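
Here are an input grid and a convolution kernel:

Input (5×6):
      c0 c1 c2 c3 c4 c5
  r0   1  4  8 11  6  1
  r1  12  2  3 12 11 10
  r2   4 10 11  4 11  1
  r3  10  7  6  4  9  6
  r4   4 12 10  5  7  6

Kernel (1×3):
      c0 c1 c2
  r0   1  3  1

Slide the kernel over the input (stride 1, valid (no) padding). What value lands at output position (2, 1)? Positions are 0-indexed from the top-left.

47

The receptive field on the input at this output position is [10 11 4]. Elementwise product with the kernel and sum: 10·1 + 11·3 + 4·1.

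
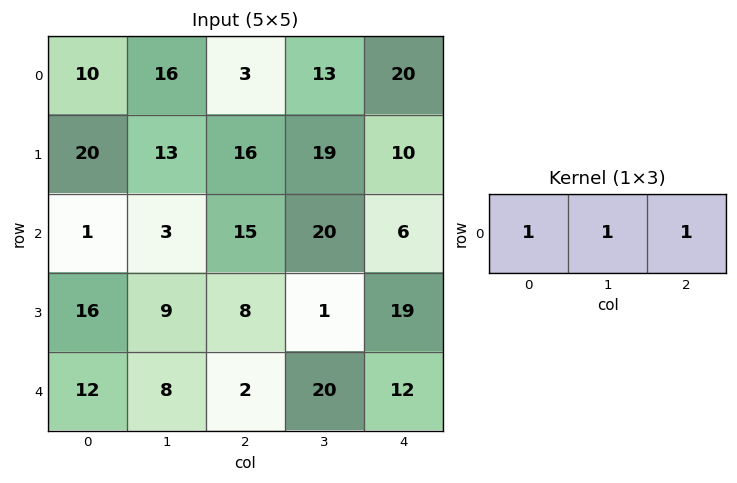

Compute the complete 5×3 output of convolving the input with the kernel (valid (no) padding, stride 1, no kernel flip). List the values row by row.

29 32 36
49 48 45
19 38 41
33 18 28
22 30 34

Output[0,0]: The receptive field on the input at this output position is [10 16 3]. Elementwise product with the kernel and sum: 10·1 + 16·1 + 3·1.
Output[0,1]: The receptive field on the input at this output position is [16 3 13]. Elementwise product with the kernel and sum: 16·1 + 3·1 + 13·1.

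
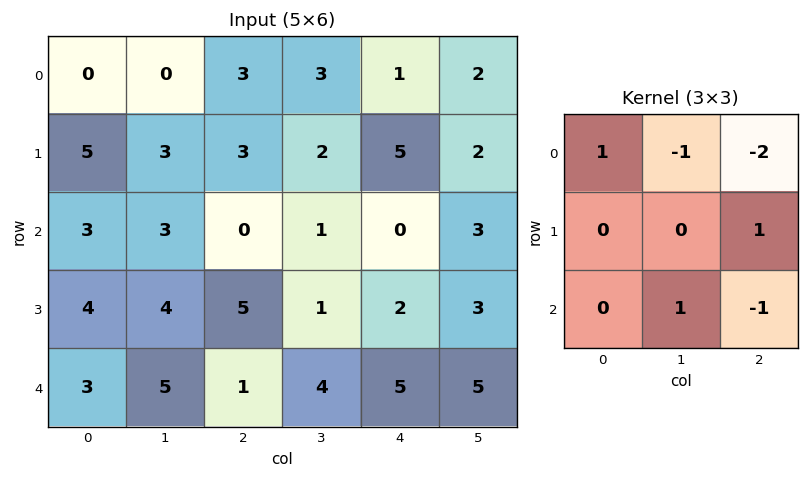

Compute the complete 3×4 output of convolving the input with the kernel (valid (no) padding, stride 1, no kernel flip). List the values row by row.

Output[0,0]: The receptive field on the input at this output position is [0 0 3 / 5 3 3 / 3 3 0]. Elementwise product with the kernel and sum: 0·1 + 0·-1 + 3·-2 + 3·1 + 3·1 + 0·-1.

0 -8 4 -3
-5 1 -10 -5
9 -1 0 -2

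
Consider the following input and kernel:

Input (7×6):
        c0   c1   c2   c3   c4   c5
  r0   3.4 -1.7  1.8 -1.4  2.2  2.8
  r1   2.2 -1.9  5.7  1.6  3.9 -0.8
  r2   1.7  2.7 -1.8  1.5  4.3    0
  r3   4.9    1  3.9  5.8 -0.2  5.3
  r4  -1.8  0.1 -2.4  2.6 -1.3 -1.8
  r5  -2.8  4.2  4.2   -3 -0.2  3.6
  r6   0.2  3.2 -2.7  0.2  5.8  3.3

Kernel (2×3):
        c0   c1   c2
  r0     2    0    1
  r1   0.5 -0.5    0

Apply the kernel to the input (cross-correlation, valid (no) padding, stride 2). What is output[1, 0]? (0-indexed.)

3.55

The receptive field on the input at this output position is [1.7 2.7 -1.8 / 4.9 1 3.9]. Elementwise product with the kernel and sum: 1.7·2 + -1.8·1 + 4.9·0.5 + 1·-0.5.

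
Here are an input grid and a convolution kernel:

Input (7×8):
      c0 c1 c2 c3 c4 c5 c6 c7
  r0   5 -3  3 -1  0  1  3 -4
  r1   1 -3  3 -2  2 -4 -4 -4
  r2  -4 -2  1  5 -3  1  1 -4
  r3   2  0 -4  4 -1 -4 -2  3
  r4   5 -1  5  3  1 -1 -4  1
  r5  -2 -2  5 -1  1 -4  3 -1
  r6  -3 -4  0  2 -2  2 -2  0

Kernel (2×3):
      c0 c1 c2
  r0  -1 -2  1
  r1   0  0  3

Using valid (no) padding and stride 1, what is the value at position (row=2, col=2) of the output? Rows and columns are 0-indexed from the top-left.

The receptive field on the input at this output position is [1 5 -3 / -4 4 -1]. Elementwise product with the kernel and sum: 1·-1 + 5·-2 + -3·1 + -1·3.

-17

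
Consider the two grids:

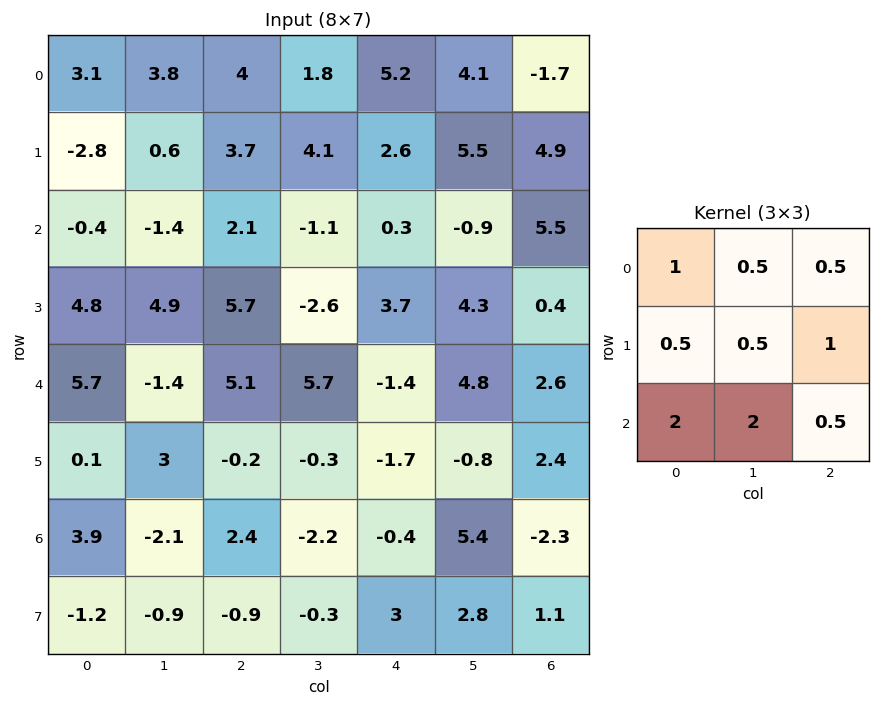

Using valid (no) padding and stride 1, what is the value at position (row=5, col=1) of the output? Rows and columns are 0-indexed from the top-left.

-3.05

The receptive field on the input at this output position is [3 -0.2 -0.3 / -2.1 2.4 -2.2 / -0.9 -0.9 -0.3]. Elementwise product with the kernel and sum: 3·1 + -0.2·0.5 + -0.3·0.5 + -2.1·0.5 + 2.4·0.5 + -2.2·1 + -0.9·2 + -0.9·2 + -0.3·0.5.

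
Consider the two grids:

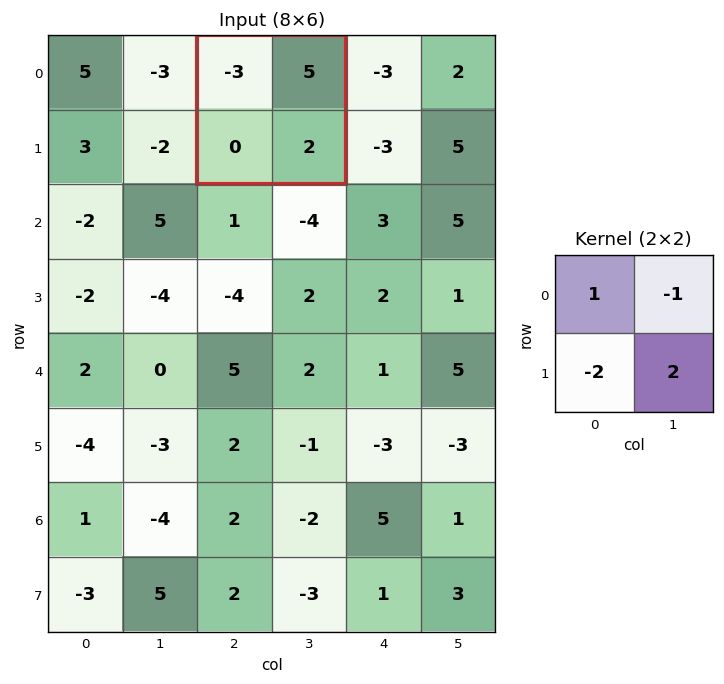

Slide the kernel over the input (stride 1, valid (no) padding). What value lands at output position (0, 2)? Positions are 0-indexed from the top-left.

-4

The receptive field on the input at this output position is [-3 5 / 0 2]. Elementwise product with the kernel and sum: -3·1 + 5·-1 + 0·-2 + 2·2.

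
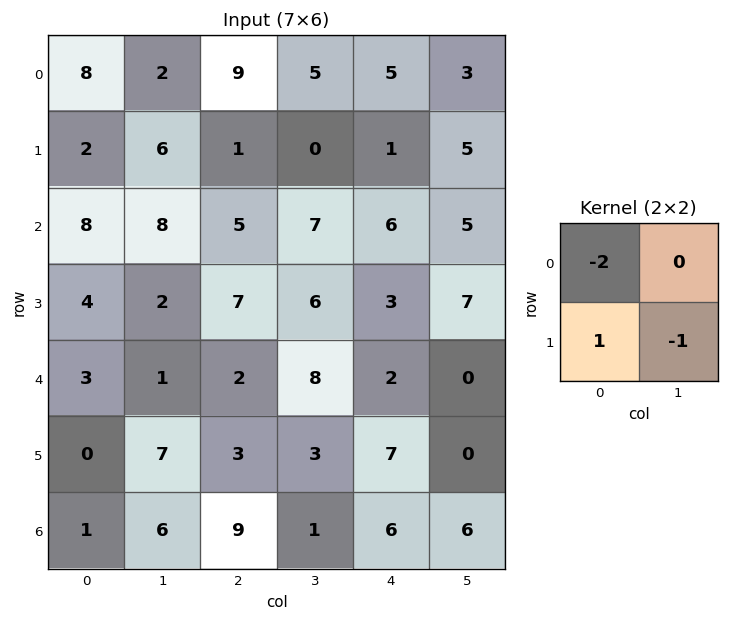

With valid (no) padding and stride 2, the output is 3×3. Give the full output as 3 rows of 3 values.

Output[0,0]: The receptive field on the input at this output position is [8 2 / 2 6]. Elementwise product with the kernel and sum: 8·-2 + 2·1 + 6·-1.
Output[0,1]: The receptive field on the input at this output position is [9 5 / 1 0]. Elementwise product with the kernel and sum: 9·-2 + 1·1 + 0·-1.

-20 -17 -14
-14 -9 -16
-13 -4 3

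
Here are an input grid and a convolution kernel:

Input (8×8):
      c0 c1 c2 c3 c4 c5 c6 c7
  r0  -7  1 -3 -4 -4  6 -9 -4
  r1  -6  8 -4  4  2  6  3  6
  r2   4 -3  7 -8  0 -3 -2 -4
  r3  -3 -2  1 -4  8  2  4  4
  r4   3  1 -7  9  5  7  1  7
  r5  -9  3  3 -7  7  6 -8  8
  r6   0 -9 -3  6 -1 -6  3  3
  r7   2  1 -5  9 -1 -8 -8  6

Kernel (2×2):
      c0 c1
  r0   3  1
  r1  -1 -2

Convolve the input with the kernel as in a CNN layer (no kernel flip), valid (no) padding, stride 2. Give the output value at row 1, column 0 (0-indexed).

16

The receptive field on the input at this output position is [4 -3 / -3 -2]. Elementwise product with the kernel and sum: 4·3 + -3·1 + -3·-1 + -2·-2.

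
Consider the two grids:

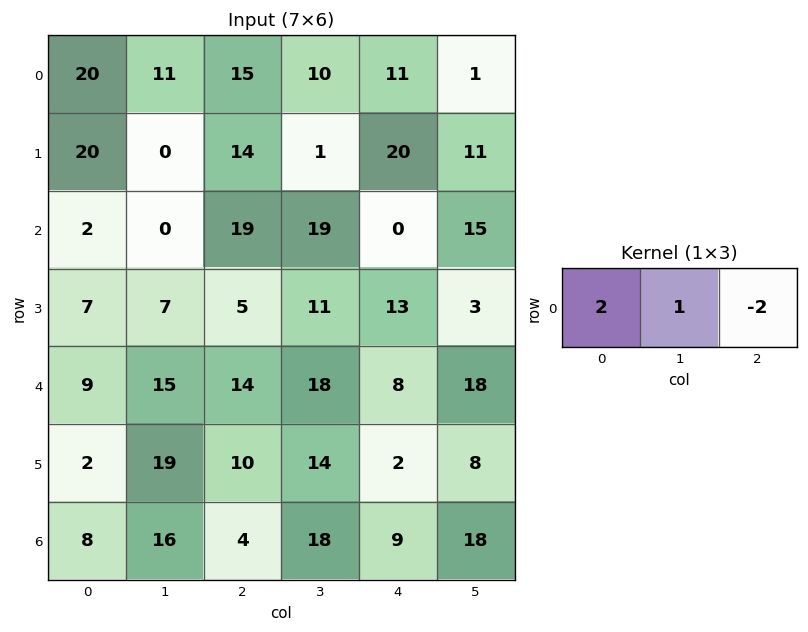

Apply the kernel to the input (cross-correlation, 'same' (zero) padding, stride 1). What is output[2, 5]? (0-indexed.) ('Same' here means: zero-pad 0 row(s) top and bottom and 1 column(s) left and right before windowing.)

The receptive field on the zero-padded input at this output position is [0 15 0]. Elementwise product with the kernel and sum: 0·2 + 15·1 + 0·-2.

15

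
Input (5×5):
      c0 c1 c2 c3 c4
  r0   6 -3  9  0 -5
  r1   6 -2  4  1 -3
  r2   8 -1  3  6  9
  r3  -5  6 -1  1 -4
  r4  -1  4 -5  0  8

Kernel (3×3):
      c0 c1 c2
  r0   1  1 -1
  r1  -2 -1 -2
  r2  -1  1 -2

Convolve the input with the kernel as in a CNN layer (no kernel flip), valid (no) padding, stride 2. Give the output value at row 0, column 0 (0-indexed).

-39

The receptive field on the input at this output position is [6 -3 9 / 6 -2 4 / 8 -1 3]. Elementwise product with the kernel and sum: 6·1 + -3·1 + 9·-1 + 6·-2 + -2·-1 + 4·-2 + 8·-1 + -1·1 + 3·-2.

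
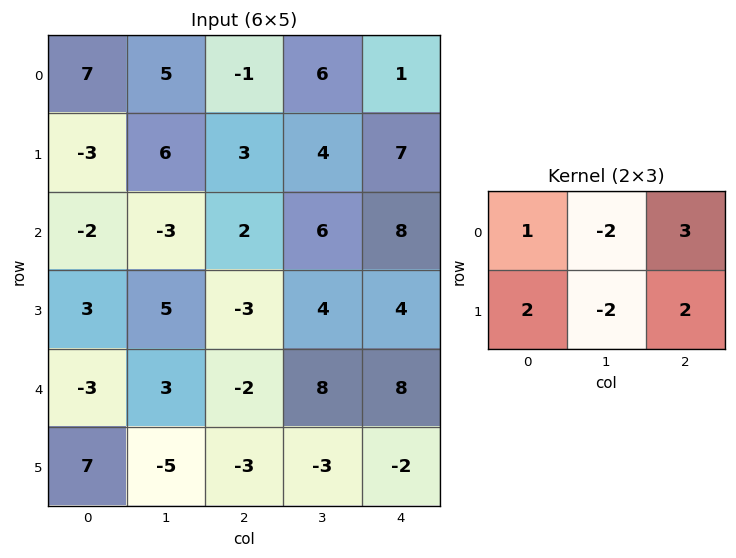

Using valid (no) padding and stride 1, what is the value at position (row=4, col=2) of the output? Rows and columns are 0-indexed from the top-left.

The receptive field on the input at this output position is [-2 8 8 / -3 -3 -2]. Elementwise product with the kernel and sum: -2·1 + 8·-2 + 8·3 + -3·2 + -3·-2 + -2·2.

2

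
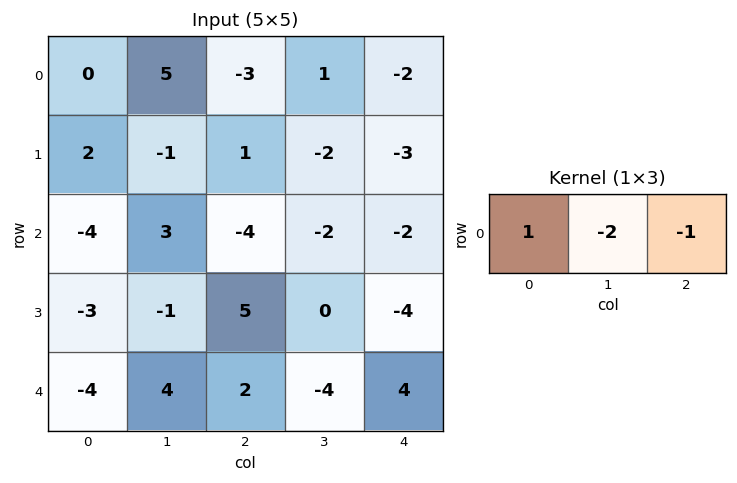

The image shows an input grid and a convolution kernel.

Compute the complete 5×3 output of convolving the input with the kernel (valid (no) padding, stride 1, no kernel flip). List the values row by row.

Output[0,0]: The receptive field on the input at this output position is [0 5 -3]. Elementwise product with the kernel and sum: 0·1 + 5·-2 + -3·-1.

-7 10 -3
3 -1 8
-6 13 2
-6 -11 9
-14 4 6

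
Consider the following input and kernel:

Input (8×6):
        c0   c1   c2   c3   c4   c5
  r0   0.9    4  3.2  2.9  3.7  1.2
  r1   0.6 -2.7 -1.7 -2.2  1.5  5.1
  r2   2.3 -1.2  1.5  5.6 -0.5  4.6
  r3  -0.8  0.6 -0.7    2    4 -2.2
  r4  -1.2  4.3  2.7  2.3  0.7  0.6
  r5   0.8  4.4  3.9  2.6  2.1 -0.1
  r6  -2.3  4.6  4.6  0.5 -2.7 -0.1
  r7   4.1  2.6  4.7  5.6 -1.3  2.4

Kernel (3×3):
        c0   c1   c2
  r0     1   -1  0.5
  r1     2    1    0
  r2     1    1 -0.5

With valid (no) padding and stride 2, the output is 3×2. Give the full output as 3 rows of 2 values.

Output[0,0]: The receptive field on the input at this output position is [0.9 4 3.2 / 0.6 -2.7 -1.7 / 2.3 -1.2 1.5]. Elementwise product with the kernel and sum: 0.9·1 + 4·-1 + 3.2·0.5 + 0.6·2 + -2.7·1 + 2.3·1 + -1.2·1 + 1.5·-0.5.
Output[0,1]: The receptive field on the input at this output position is [3.2 2.9 3.7 / -1.7 -2.2 1.5 / 1.5 5.6 -0.5]. Elementwise product with the kernel and sum: 3.2·1 + 2.9·-1 + 3.7·0.5 + -1.7·2 + -2.2·1 + 1.5·1 + 5.6·1 + -0.5·-0.5.

-2.65 3.9
5 0.9
1.85 17.6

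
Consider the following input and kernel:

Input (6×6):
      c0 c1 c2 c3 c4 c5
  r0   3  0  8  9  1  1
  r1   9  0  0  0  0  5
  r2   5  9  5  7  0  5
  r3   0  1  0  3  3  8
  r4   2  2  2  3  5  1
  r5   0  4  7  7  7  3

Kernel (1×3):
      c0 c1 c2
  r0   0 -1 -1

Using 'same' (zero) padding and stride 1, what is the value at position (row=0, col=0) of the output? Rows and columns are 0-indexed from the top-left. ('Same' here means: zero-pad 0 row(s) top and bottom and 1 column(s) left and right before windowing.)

-3

The receptive field on the zero-padded input at this output position is [0 3 0]. Elementwise product with the kernel and sum: 3·-1 + 0·-1.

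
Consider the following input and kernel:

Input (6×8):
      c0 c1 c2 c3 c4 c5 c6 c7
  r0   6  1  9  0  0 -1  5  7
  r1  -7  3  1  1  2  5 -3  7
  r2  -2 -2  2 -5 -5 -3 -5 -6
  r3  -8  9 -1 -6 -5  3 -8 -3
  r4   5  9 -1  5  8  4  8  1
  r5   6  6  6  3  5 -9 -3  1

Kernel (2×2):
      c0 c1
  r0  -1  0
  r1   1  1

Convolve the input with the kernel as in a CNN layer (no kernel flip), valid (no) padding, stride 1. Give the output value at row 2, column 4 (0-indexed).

The receptive field on the input at this output position is [-5 -3 / -5 3]. Elementwise product with the kernel and sum: -5·-1 + -5·1 + 3·1.

3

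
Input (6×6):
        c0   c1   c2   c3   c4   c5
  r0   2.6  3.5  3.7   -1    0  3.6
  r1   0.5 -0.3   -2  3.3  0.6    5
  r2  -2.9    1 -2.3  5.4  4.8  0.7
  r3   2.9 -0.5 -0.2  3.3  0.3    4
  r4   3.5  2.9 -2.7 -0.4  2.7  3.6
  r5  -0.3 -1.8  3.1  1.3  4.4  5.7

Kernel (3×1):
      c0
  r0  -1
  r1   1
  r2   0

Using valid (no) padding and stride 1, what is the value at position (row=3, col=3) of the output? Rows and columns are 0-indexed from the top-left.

The receptive field on the input at this output position is [3.3 / -0.4 / 1.3]. Elementwise product with the kernel and sum: 3.3·-1 + -0.4·1.

-3.7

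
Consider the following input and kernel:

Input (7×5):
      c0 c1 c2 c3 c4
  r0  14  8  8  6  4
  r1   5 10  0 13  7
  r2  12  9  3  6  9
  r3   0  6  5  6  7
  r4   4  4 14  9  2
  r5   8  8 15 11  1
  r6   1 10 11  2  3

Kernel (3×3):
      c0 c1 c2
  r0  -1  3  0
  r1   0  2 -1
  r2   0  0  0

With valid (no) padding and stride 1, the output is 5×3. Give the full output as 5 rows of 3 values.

30 3 29
40 -10 42
22 4 20
12 28 29
9 57 34

Output[0,0]: The receptive field on the input at this output position is [14 8 8 / 5 10 0 / 12 9 3]. Elementwise product with the kernel and sum: 14·-1 + 8·3 + 10·2 + 0·-1.
Output[0,1]: The receptive field on the input at this output position is [8 8 6 / 10 0 13 / 9 3 6]. Elementwise product with the kernel and sum: 8·-1 + 8·3 + 0·2 + 13·-1.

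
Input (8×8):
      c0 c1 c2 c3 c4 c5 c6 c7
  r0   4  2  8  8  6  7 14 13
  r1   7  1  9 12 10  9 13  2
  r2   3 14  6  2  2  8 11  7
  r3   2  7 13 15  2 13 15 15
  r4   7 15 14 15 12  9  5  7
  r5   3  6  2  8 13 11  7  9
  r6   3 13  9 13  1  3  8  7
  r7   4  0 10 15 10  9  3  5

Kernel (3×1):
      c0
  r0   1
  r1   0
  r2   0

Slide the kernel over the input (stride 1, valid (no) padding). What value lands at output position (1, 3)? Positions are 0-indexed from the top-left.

12

The receptive field on the input at this output position is [12 / 2 / 15]. Elementwise product with the kernel and sum: 12·1.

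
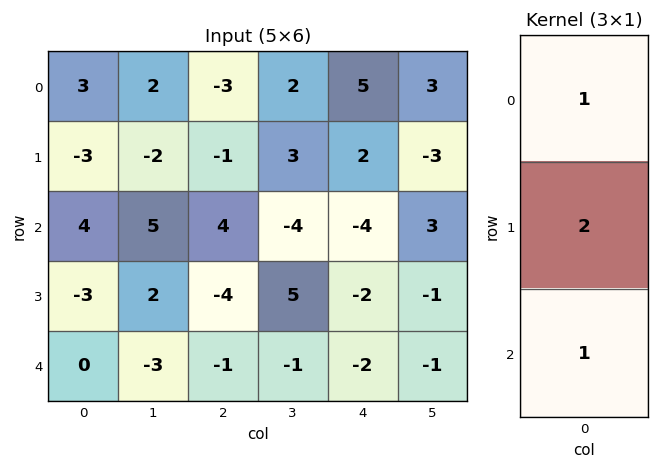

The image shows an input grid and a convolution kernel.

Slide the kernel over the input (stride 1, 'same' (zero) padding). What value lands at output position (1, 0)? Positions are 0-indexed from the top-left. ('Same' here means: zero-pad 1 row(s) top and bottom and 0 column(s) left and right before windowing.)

The receptive field on the zero-padded input at this output position is [3 / -3 / 4]. Elementwise product with the kernel and sum: 3·1 + -3·2 + 4·1.

1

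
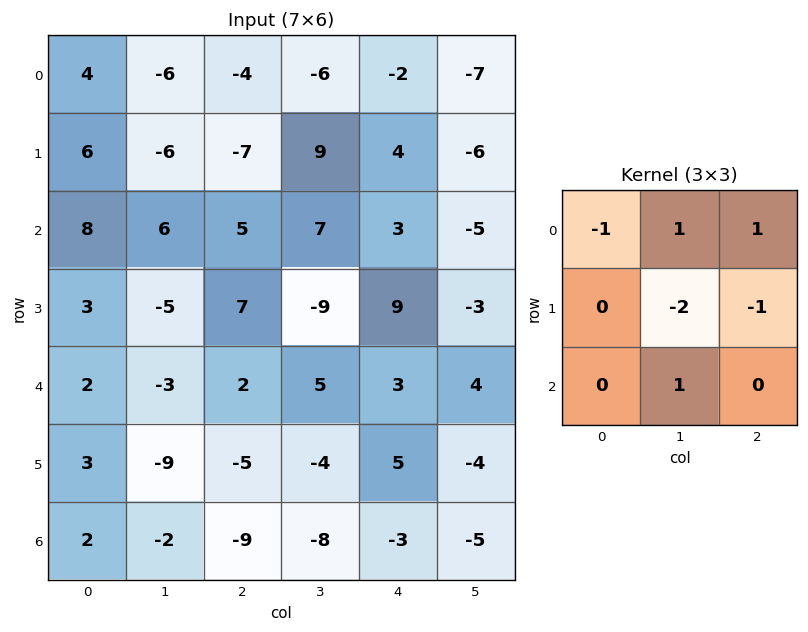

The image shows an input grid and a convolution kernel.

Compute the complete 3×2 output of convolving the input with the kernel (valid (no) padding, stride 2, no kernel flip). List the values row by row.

Output[0,0]: The receptive field on the input at this output position is [4 -6 -4 / 6 -6 -7 / 8 6 5]. Elementwise product with the kernel and sum: 4·-1 + -6·1 + -4·1 + -6·-2 + -7·-1 + 6·1.
Output[0,1]: The receptive field on the input at this output position is [-4 -6 -2 / -7 9 4 / 5 7 3]. Elementwise product with the kernel and sum: -4·-1 + -6·1 + -2·1 + 9·-2 + 4·-1 + 7·1.

11 -19
3 19
18 1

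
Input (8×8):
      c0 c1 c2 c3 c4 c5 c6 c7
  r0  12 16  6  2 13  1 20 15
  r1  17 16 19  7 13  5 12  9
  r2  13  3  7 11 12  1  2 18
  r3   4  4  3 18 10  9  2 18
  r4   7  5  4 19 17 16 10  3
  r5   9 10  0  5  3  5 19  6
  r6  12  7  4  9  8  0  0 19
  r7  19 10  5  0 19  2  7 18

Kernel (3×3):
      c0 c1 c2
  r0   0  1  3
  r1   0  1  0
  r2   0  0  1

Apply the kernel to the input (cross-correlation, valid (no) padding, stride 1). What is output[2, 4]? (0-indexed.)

The receptive field on the input at this output position is [12 1 2 / 10 9 2 / 17 16 10]. Elementwise product with the kernel and sum: 1·1 + 2·3 + 9·1 + 10·1.

26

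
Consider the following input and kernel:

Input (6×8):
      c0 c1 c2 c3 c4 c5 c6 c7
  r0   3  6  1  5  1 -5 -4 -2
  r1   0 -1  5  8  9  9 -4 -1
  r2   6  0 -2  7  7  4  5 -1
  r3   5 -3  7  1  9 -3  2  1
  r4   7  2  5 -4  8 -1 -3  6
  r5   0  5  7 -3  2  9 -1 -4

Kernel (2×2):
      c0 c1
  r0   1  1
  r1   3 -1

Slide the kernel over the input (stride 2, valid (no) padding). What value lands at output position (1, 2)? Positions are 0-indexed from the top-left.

The receptive field on the input at this output position is [7 4 / 9 -3]. Elementwise product with the kernel and sum: 7·1 + 4·1 + 9·3 + -3·-1.

41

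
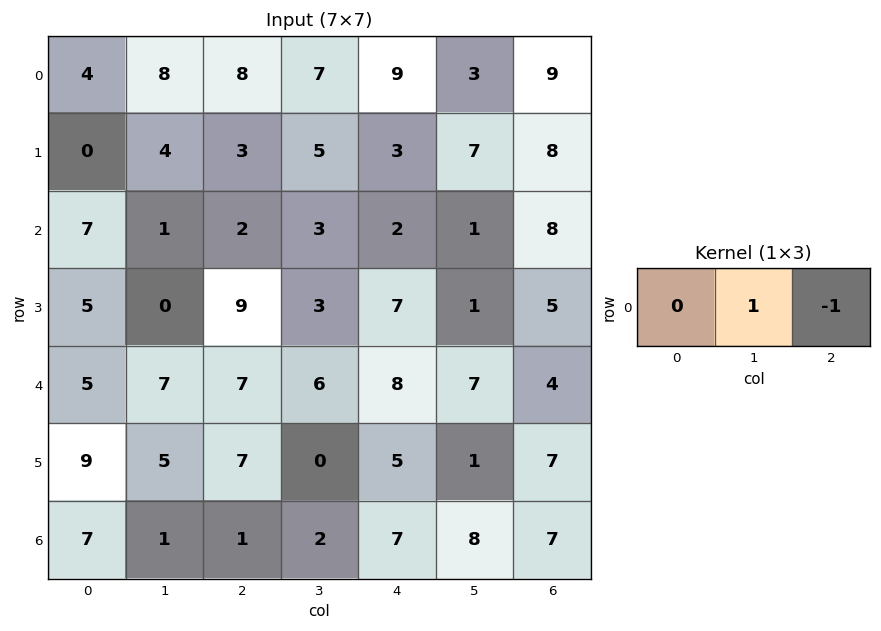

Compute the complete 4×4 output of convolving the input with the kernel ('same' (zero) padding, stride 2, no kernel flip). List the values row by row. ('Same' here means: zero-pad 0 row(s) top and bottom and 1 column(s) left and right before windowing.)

-4 1 6 9
6 -1 1 8
-2 1 1 4
6 -1 -1 7

Output[0,0]: The receptive field on the zero-padded input at this output position is [0 4 8]. Elementwise product with the kernel and sum: 4·1 + 8·-1.
Output[0,1]: The receptive field on the zero-padded input at this output position is [8 8 7]. Elementwise product with the kernel and sum: 8·1 + 7·-1.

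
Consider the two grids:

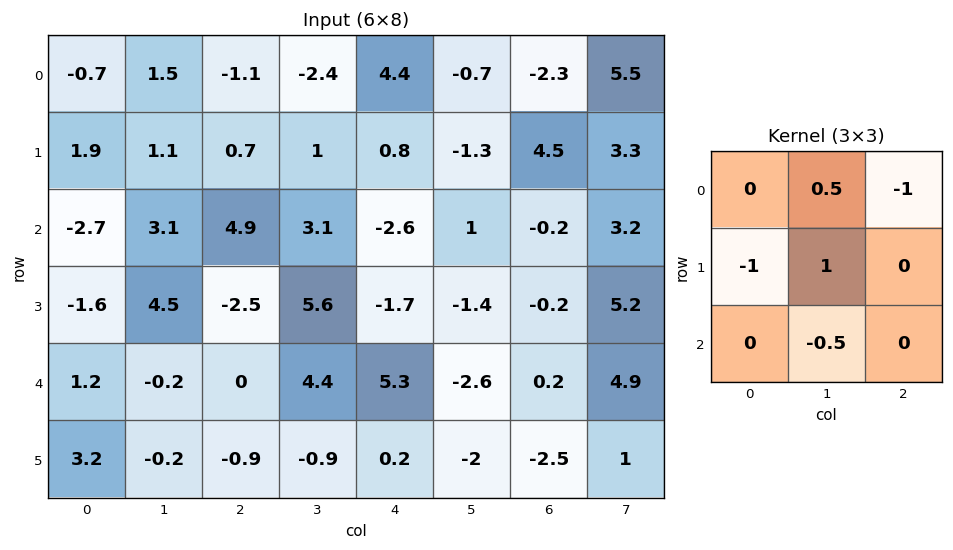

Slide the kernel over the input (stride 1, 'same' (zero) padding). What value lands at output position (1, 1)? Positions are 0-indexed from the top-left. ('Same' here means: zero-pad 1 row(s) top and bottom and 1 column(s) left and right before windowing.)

-0.5

The receptive field on the zero-padded input at this output position is [-0.7 1.5 -1.1 / 1.9 1.1 0.7 / -2.7 3.1 4.9]. Elementwise product with the kernel and sum: 1.5·0.5 + -1.1·-1 + 1.9·-1 + 1.1·1 + 3.1·-0.5.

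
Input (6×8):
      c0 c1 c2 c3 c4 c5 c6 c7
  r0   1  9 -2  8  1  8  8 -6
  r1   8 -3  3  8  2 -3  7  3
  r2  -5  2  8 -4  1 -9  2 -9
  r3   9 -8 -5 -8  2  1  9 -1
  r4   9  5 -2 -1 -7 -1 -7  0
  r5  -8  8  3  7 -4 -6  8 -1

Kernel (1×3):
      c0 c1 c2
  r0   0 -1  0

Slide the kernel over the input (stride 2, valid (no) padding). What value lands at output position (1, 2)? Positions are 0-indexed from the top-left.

9

The receptive field on the input at this output position is [1 -9 2]. Elementwise product with the kernel and sum: -9·-1.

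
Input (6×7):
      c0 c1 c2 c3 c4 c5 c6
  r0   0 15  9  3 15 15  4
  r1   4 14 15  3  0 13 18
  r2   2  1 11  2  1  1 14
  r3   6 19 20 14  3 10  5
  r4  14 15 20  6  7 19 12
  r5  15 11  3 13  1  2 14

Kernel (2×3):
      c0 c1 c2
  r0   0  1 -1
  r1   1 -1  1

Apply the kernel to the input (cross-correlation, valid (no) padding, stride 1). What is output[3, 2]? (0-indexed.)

32

The receptive field on the input at this output position is [20 14 3 / 20 6 7]. Elementwise product with the kernel and sum: 14·1 + 3·-1 + 20·1 + 6·-1 + 7·1.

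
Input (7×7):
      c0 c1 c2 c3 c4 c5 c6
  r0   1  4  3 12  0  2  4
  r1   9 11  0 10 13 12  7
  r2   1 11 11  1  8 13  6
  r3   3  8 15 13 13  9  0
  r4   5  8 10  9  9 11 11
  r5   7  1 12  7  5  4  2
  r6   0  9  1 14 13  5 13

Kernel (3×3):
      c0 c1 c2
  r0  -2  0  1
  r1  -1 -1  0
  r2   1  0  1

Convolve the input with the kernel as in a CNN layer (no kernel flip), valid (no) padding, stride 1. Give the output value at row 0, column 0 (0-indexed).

-7

The receptive field on the input at this output position is [1 4 3 / 9 11 0 / 1 11 11]. Elementwise product with the kernel and sum: 1·-2 + 3·1 + 9·-1 + 11·-1 + 1·1 + 11·1.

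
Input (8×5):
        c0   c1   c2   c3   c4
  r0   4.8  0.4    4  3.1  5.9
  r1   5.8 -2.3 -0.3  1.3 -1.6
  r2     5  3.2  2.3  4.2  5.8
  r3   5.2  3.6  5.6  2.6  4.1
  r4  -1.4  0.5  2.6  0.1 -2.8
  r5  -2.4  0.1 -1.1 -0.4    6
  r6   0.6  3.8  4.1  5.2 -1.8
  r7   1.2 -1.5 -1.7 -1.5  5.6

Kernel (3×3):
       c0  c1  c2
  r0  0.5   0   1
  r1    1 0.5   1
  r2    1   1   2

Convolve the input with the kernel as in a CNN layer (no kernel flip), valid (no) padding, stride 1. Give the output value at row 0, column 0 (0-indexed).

The receptive field on the input at this output position is [4.8 0.4 4 / 5.8 -2.3 -0.3 / 5 3.2 2.3]. Elementwise product with the kernel and sum: 4.8·0.5 + 4·1 + 5.8·1 + -2.3·0.5 + -0.3·1 + 5·1 + 3.2·1 + 2.3·2.

23.55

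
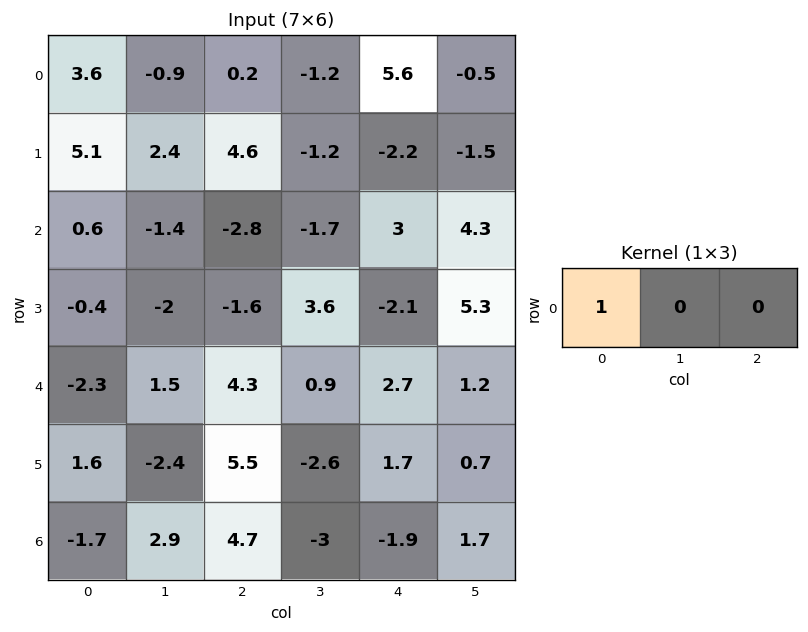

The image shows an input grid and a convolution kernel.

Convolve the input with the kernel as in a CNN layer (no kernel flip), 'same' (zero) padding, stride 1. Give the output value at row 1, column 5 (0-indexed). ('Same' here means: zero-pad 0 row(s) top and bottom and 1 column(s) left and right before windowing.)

The receptive field on the zero-padded input at this output position is [-2.2 -1.5 0]. Elementwise product with the kernel and sum: -2.2·1.

-2.2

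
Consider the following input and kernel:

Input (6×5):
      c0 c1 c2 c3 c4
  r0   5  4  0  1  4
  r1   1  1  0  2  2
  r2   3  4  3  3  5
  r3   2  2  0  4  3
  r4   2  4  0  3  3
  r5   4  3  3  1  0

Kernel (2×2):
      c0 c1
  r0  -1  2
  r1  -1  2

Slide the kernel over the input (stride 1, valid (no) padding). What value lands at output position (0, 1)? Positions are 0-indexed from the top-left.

-5

The receptive field on the input at this output position is [4 0 / 1 0]. Elementwise product with the kernel and sum: 4·-1 + 0·2 + 1·-1 + 0·2.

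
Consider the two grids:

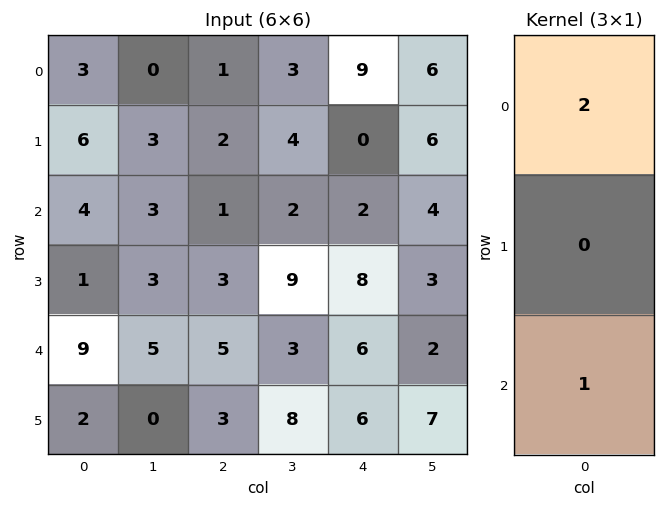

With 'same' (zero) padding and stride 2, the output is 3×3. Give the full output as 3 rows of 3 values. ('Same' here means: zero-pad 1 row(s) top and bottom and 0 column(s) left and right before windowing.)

6 2 0
13 7 8
4 9 22

Output[0,0]: The receptive field on the zero-padded input at this output position is [0 / 3 / 6]. Elementwise product with the kernel and sum: 0·2 + 6·1.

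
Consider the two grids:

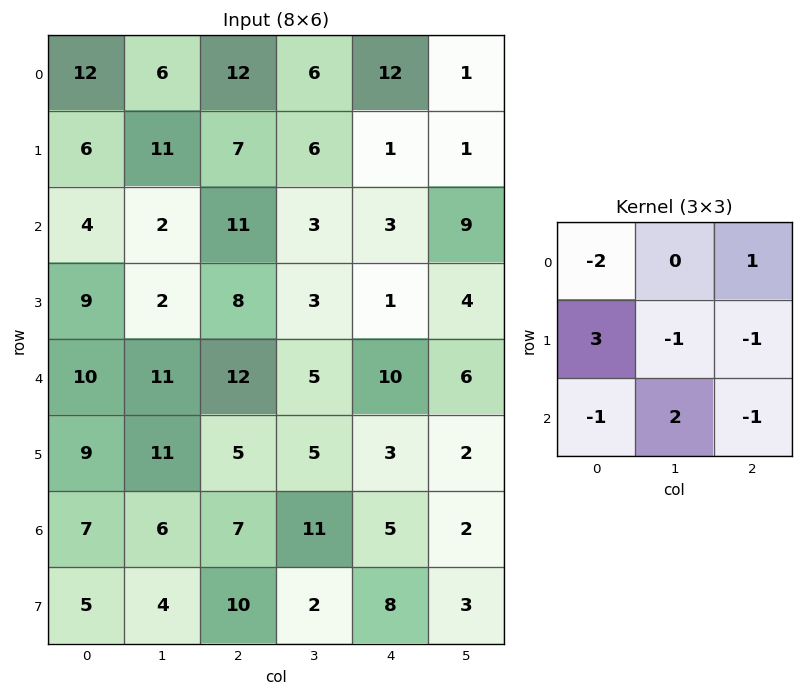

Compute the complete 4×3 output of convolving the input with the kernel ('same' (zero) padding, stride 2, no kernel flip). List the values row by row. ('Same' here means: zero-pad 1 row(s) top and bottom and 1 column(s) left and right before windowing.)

Output[0,0]: The receptive field on the zero-padded input at this output position is [0 0 0 / 0 12 6 / 0 6 11]. Elementwise product with the kernel and sum: 0·-2 + 0·1 + 0·3 + 12·-1 + 6·-1 + 0·-1 + 6·2 + 11·-1.
Output[0,1]: The receptive field on the zero-padded input at this output position is [0 0 0 / 6 12 6 / 11 7 6]. Elementwise product with the kernel and sum: 0·-2 + 0·1 + 6·3 + 12·-1 + 6·-1 + 11·-1 + 7·2 + 6·-1.

-17 -3 0
21 -13 -19
-12 9 -4
4 -3 29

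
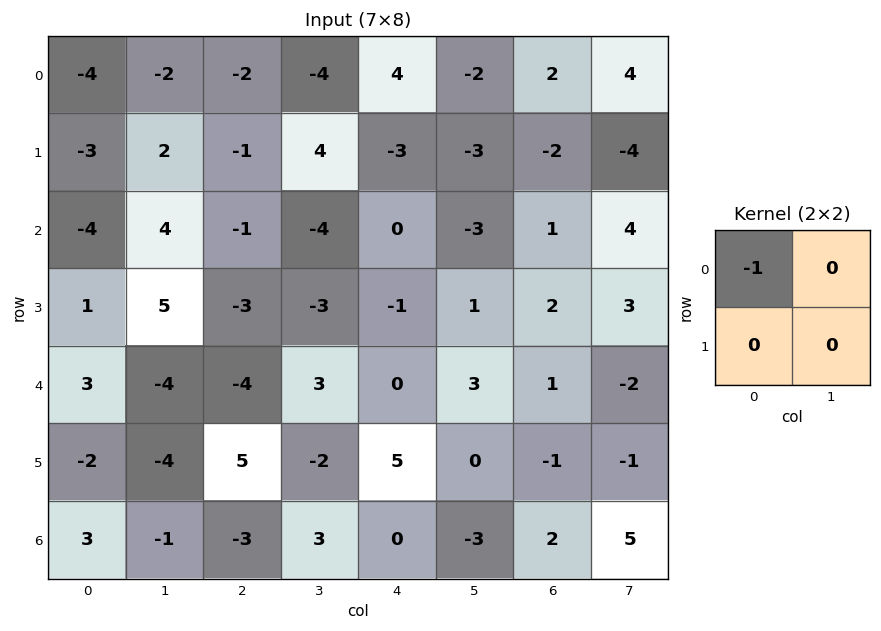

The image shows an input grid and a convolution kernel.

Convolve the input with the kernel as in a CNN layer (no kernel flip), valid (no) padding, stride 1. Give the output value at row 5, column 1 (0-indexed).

The receptive field on the input at this output position is [-4 5 / -1 -3]. Elementwise product with the kernel and sum: -4·-1.

4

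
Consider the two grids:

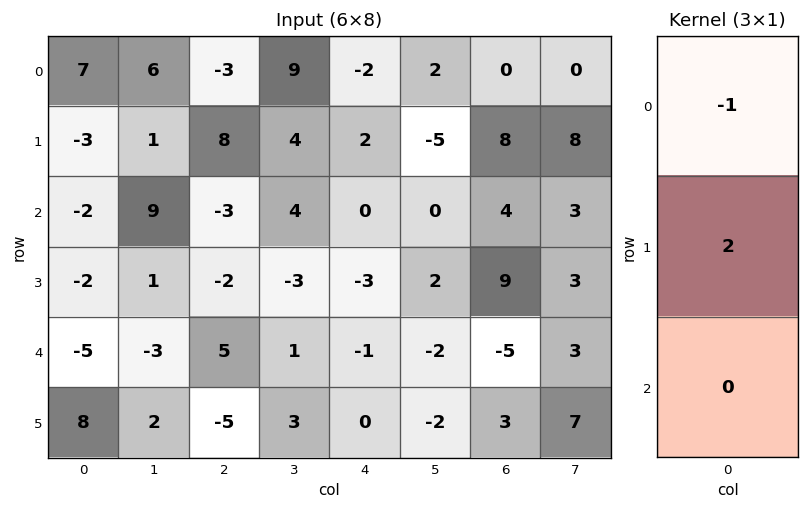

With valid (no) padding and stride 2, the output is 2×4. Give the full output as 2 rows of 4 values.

-13 19 6 16
-2 -1 -6 14

Output[0,0]: The receptive field on the input at this output position is [7 / -3 / -2]. Elementwise product with the kernel and sum: 7·-1 + -3·2.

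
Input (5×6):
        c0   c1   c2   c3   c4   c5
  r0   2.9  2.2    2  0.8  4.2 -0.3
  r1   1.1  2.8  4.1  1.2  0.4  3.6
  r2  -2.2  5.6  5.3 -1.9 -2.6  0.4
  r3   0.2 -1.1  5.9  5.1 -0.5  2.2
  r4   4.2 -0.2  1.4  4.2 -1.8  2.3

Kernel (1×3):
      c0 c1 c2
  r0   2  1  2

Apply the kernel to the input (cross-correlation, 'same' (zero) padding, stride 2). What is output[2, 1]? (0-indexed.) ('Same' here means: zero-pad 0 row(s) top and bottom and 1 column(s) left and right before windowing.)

9.4

The receptive field on the zero-padded input at this output position is [-0.2 1.4 4.2]. Elementwise product with the kernel and sum: -0.2·2 + 1.4·1 + 4.2·2.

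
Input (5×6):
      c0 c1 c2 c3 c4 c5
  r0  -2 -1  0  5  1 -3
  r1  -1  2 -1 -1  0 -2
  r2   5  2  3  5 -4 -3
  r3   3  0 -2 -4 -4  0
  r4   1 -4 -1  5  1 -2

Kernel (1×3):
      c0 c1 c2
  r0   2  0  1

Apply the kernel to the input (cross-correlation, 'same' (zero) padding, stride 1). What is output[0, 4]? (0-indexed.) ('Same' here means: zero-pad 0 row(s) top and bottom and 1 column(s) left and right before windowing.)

The receptive field on the zero-padded input at this output position is [5 1 -3]. Elementwise product with the kernel and sum: 5·2 + -3·1.

7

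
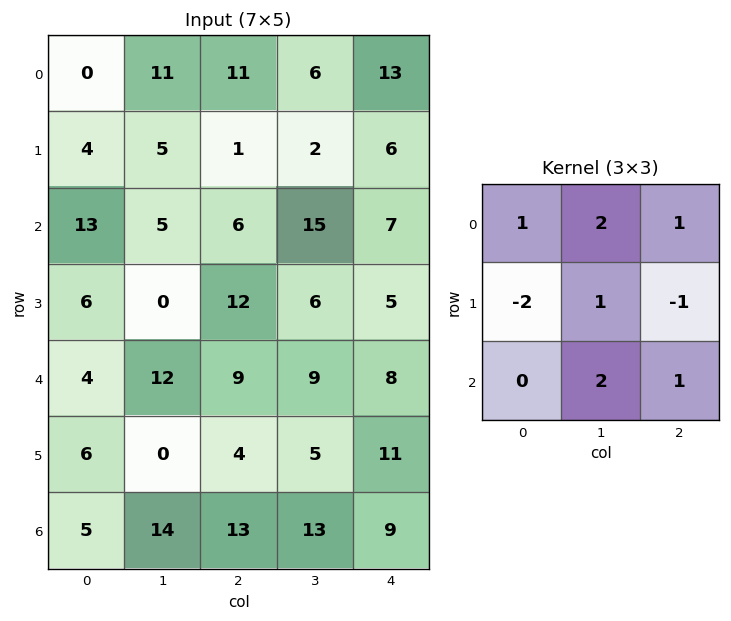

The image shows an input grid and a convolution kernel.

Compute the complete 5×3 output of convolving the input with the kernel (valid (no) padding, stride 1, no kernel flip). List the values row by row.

45 55 67
0 20 24
38 65 46
17 19 33
62 77 56

Output[0,0]: The receptive field on the input at this output position is [0 11 11 / 4 5 1 / 13 5 6]. Elementwise product with the kernel and sum: 0·1 + 11·2 + 11·1 + 4·-2 + 5·1 + 1·-1 + 5·2 + 6·1.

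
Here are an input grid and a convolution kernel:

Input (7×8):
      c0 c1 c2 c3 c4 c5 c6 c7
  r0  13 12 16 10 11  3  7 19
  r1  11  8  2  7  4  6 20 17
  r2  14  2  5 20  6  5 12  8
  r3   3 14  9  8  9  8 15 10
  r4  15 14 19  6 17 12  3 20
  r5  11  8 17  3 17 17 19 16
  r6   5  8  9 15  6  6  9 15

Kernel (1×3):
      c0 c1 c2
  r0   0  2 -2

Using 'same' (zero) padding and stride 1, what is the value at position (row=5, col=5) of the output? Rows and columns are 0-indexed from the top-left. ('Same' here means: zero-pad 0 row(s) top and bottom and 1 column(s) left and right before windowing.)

-4

The receptive field on the zero-padded input at this output position is [17 17 19]. Elementwise product with the kernel and sum: 17·2 + 19·-2.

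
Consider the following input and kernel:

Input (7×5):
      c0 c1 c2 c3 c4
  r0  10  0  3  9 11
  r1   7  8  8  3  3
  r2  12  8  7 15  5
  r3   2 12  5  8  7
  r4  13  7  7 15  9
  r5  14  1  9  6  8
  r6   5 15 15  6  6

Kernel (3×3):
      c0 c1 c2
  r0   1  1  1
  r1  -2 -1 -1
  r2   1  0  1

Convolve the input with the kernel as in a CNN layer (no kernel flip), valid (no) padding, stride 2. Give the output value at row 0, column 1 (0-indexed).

The receptive field on the input at this output position is [3 9 11 / 8 3 3 / 7 15 5]. Elementwise product with the kernel and sum: 3·1 + 9·1 + 11·1 + 8·-2 + 3·-1 + 3·-1 + 7·1 + 5·1.

13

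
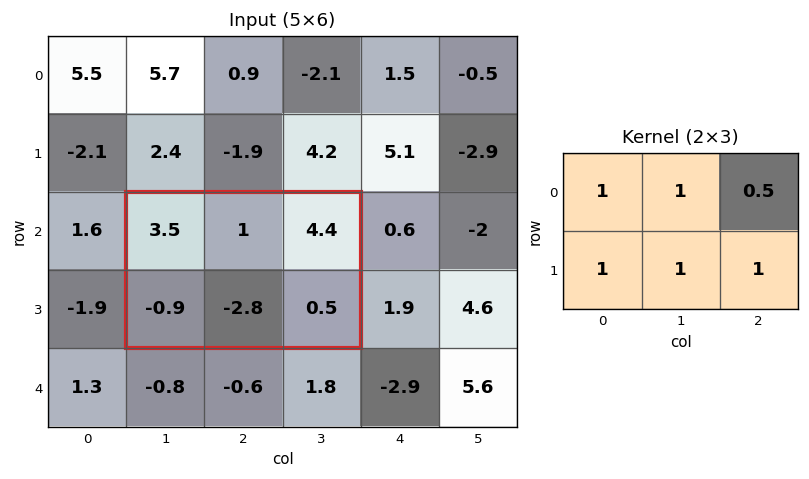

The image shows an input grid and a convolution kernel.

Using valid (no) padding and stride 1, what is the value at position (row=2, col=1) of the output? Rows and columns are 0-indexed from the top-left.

The receptive field on the input at this output position is [3.5 1 4.4 / -0.9 -2.8 0.5]. Elementwise product with the kernel and sum: 3.5·1 + 1·1 + 4.4·0.5 + -0.9·1 + -2.8·1 + 0.5·1.

3.5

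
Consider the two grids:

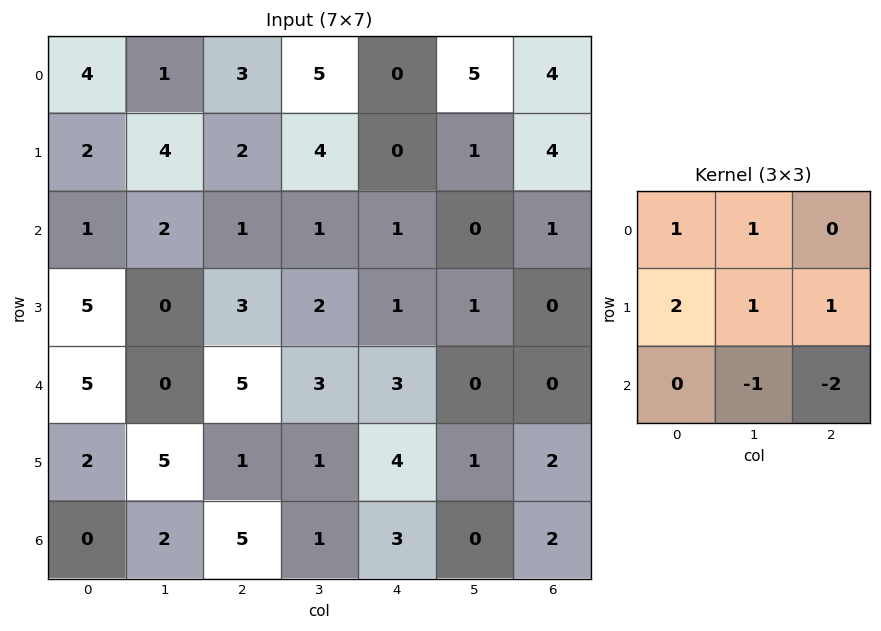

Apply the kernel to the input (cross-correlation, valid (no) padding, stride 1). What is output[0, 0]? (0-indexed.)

11

The receptive field on the input at this output position is [4 1 3 / 2 4 2 / 1 2 1]. Elementwise product with the kernel and sum: 4·1 + 1·1 + 2·2 + 4·1 + 2·1 + 2·-1 + 1·-2.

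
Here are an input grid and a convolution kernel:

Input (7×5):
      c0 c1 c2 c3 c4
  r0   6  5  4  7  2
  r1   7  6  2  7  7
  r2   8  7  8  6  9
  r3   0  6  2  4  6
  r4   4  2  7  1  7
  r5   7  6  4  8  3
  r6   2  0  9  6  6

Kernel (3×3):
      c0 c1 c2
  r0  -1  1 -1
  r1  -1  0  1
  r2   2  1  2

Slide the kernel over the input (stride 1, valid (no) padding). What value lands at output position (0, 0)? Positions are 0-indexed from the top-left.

29

The receptive field on the input at this output position is [6 5 4 / 7 6 2 / 8 7 8]. Elementwise product with the kernel and sum: 6·-1 + 5·1 + 4·-1 + 7·-1 + 2·1 + 8·2 + 7·1 + 8·2.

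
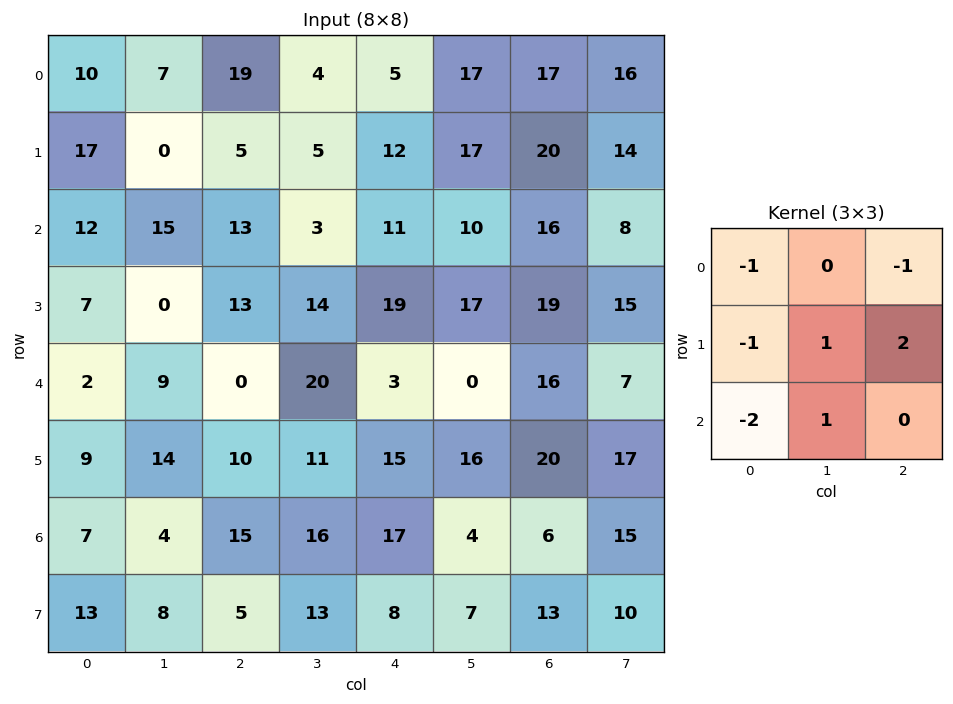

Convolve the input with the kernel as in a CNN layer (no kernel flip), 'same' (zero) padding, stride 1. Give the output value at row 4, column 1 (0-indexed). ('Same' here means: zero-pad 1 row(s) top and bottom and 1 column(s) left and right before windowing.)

-17

The receptive field on the zero-padded input at this output position is [7 0 13 / 2 9 0 / 9 14 10]. Elementwise product with the kernel and sum: 7·-1 + 13·-1 + 2·-1 + 9·1 + 0·2 + 9·-2 + 14·1.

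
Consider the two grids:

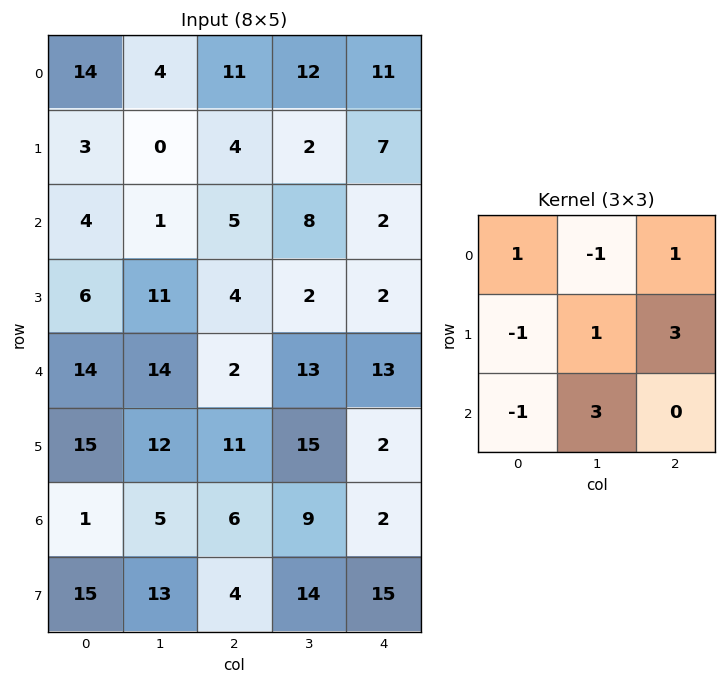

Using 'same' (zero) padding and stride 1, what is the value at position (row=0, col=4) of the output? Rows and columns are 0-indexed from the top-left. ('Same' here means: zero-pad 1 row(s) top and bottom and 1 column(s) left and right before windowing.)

The receptive field on the zero-padded input at this output position is [0 0 0 / 12 11 0 / 2 7 0]. Elementwise product with the kernel and sum: 0·1 + 0·-1 + 0·1 + 12·-1 + 11·1 + 0·3 + 2·-1 + 7·3.

18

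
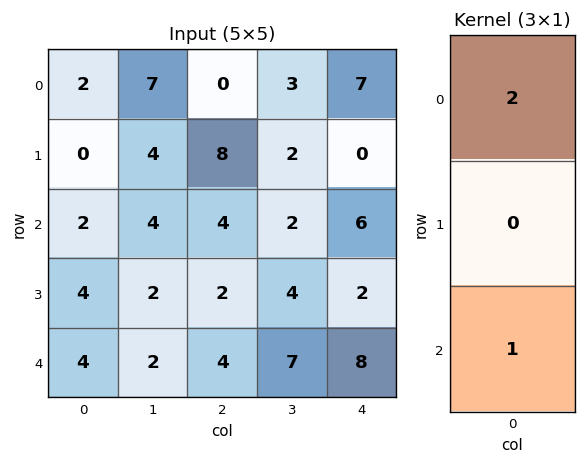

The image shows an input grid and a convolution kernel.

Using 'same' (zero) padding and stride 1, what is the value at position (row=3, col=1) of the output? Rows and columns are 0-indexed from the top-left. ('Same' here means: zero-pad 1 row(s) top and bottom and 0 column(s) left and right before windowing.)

The receptive field on the zero-padded input at this output position is [4 / 2 / 2]. Elementwise product with the kernel and sum: 4·2 + 2·1.

10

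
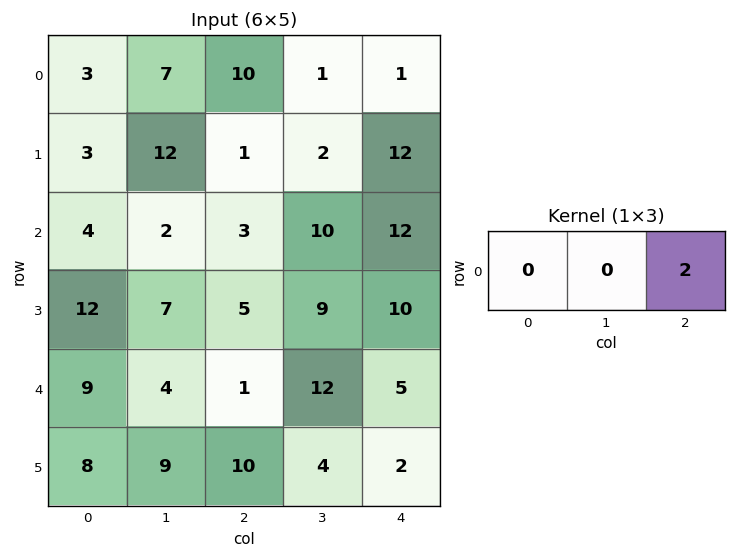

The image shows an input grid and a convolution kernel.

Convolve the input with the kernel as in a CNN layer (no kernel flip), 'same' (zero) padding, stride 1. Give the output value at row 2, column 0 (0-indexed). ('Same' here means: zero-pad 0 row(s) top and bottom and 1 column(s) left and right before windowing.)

The receptive field on the zero-padded input at this output position is [0 4 2]. Elementwise product with the kernel and sum: 2·2.

4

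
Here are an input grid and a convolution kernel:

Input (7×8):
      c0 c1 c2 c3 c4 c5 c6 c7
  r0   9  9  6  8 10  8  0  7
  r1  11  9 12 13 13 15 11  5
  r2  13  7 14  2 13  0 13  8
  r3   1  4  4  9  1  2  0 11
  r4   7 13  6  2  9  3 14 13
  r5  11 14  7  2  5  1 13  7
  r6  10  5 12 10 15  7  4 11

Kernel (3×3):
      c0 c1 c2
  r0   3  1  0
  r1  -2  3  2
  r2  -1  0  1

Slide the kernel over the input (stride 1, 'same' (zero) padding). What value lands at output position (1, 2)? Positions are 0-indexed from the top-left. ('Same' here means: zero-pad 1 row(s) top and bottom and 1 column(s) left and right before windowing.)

The receptive field on the zero-padded input at this output position is [9 6 8 / 9 12 13 / 7 14 2]. Elementwise product with the kernel and sum: 9·3 + 6·1 + 9·-2 + 12·3 + 13·2 + 7·-1 + 2·1.

72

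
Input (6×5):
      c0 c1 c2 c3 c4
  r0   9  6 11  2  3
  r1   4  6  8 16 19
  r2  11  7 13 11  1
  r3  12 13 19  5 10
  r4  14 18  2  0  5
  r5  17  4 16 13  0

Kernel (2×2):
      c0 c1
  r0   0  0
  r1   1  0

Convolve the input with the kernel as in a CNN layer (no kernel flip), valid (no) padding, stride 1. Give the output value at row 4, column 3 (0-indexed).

The receptive field on the input at this output position is [0 5 / 13 0]. Elementwise product with the kernel and sum: 13·1.

13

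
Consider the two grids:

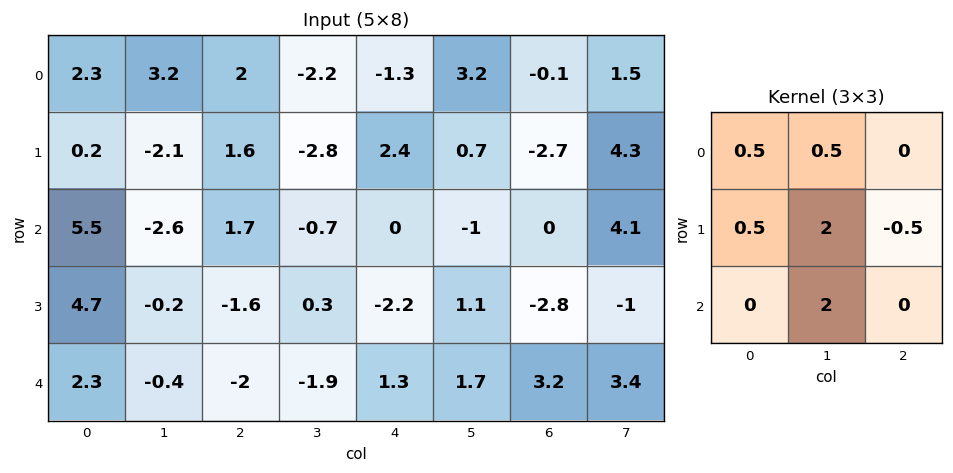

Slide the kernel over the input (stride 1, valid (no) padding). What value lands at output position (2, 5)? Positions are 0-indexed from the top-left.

1.35

The receptive field on the input at this output position is [-1 0 4.1 / 1.1 -2.8 -1 / 1.7 3.2 3.4]. Elementwise product with the kernel and sum: -1·0.5 + 0·0.5 + 1.1·0.5 + -2.8·2 + -1·-0.5 + 3.2·2.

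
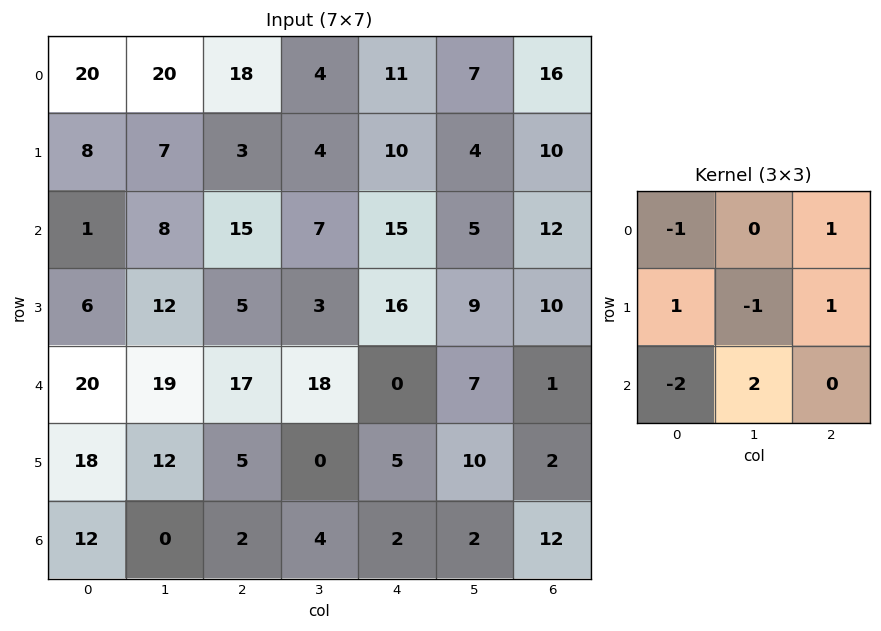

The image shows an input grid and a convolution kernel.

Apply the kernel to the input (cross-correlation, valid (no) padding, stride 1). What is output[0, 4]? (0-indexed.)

1

The receptive field on the input at this output position is [11 7 16 / 10 4 10 / 15 5 12]. Elementwise product with the kernel and sum: 11·-1 + 16·1 + 10·1 + 4·-1 + 10·1 + 15·-2 + 5·2.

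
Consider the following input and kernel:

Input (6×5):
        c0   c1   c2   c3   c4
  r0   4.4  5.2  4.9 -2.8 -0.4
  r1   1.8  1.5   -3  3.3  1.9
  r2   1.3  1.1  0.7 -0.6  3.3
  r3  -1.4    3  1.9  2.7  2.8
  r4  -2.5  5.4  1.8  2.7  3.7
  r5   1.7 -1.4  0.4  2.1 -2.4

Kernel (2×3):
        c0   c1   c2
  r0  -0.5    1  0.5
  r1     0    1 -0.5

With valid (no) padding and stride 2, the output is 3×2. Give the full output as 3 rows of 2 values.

8.45 -3.1
2.85 2
5.95 6.95

Output[0,0]: The receptive field on the input at this output position is [4.4 5.2 4.9 / 1.8 1.5 -3]. Elementwise product with the kernel and sum: 4.4·-0.5 + 5.2·1 + 4.9·0.5 + 1.5·1 + -3·-0.5.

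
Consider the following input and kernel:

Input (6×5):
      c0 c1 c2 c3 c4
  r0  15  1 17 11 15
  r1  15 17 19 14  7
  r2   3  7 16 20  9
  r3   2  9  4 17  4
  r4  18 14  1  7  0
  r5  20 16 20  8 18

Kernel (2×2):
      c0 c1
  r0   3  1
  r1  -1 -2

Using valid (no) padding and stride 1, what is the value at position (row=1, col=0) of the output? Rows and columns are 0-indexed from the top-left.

The receptive field on the input at this output position is [15 17 / 3 7]. Elementwise product with the kernel and sum: 15·3 + 17·1 + 3·-1 + 7·-2.

45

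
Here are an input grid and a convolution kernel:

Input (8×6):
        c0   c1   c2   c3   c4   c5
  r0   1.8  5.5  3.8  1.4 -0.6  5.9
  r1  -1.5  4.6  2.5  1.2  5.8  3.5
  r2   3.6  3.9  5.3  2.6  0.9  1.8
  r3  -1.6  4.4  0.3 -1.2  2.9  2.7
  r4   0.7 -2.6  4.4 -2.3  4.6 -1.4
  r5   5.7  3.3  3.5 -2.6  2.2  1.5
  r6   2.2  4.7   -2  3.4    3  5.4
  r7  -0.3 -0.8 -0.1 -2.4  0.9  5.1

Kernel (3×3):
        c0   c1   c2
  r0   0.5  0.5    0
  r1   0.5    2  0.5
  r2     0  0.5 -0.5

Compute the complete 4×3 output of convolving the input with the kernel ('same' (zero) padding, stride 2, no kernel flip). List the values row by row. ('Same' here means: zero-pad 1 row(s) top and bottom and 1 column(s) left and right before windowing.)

3.3 11.7 3.6
5.4 18.15 7.6
0.5 11.75 8.55
9.85 4.6 8.1

Output[0,0]: The receptive field on the zero-padded input at this output position is [0 0 0 / 0 1.8 5.5 / 0 -1.5 4.6]. Elementwise product with the kernel and sum: 0·0.5 + 0·0.5 + 0·0.5 + 1.8·2 + 5.5·0.5 + -1.5·0.5 + 4.6·-0.5.
Output[0,1]: The receptive field on the zero-padded input at this output position is [0 0 0 / 5.5 3.8 1.4 / 4.6 2.5 1.2]. Elementwise product with the kernel and sum: 0·0.5 + 0·0.5 + 5.5·0.5 + 3.8·2 + 1.4·0.5 + 2.5·0.5 + 1.2·-0.5.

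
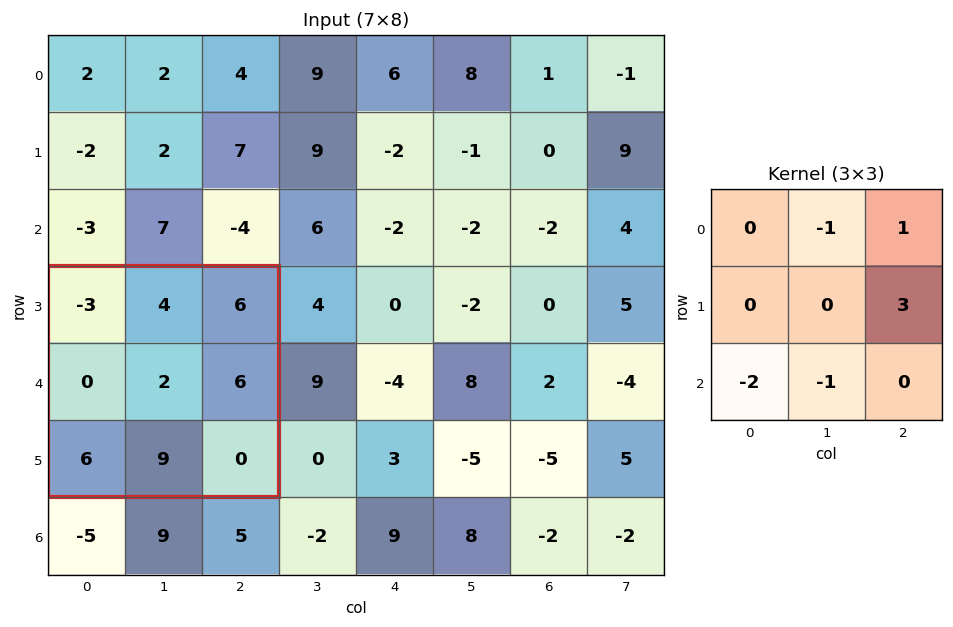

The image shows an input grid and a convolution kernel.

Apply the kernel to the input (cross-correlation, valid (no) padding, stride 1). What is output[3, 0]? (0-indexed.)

-1

The receptive field on the input at this output position is [-3 4 6 / 0 2 6 / 6 9 0]. Elementwise product with the kernel and sum: 4·-1 + 6·1 + 6·3 + 6·-2 + 9·-1.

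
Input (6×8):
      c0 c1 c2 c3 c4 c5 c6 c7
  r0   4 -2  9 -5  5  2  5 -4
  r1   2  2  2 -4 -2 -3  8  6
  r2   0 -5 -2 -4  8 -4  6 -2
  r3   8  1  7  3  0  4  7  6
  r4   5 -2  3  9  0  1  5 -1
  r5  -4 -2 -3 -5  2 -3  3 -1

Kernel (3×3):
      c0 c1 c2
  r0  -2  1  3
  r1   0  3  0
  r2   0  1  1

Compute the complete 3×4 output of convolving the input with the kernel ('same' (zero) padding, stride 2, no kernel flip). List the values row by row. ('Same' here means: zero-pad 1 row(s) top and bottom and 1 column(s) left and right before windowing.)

16 25 10 29
17 -10 25 63
20 15 5 34

Output[0,0]: The receptive field on the zero-padded input at this output position is [0 0 0 / 0 4 -2 / 0 2 2]. Elementwise product with the kernel and sum: 0·-2 + 0·1 + 0·3 + 4·3 + 2·1 + 2·1.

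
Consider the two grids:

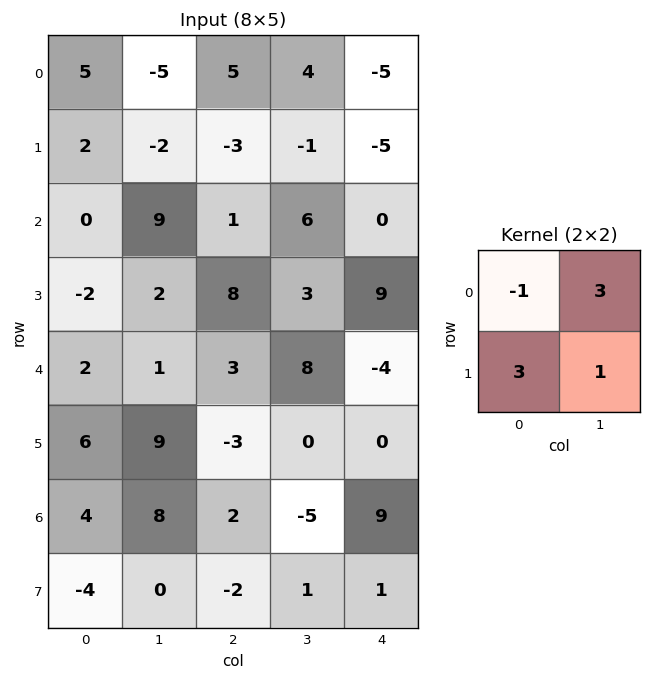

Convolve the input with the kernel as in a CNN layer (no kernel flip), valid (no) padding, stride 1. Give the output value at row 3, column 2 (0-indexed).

18

The receptive field on the input at this output position is [8 3 / 3 8]. Elementwise product with the kernel and sum: 8·-1 + 3·3 + 3·3 + 8·1.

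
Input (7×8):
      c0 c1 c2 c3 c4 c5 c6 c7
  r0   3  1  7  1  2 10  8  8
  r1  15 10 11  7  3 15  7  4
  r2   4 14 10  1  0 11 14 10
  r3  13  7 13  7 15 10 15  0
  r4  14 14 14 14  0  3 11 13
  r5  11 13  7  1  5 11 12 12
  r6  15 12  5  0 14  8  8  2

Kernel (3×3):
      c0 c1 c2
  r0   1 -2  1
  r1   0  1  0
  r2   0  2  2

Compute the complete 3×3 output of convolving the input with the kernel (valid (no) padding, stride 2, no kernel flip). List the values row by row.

Output[0,0]: The receptive field on the input at this output position is [3 1 7 / 15 10 11 / 4 14 10]. Elementwise product with the kernel and sum: 3·1 + 1·-2 + 7·1 + 10·1 + 14·2 + 10·2.

66 16 55
49 43 30
47 15 48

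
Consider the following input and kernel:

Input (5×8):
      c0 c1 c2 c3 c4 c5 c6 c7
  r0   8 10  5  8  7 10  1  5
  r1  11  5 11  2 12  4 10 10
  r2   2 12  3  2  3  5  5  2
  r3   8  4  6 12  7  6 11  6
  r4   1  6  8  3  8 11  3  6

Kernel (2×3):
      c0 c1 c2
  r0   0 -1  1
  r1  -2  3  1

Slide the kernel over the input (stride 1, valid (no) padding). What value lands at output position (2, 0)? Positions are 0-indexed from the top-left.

The receptive field on the input at this output position is [2 12 3 / 8 4 6]. Elementwise product with the kernel and sum: 12·-1 + 3·1 + 8·-2 + 4·3 + 6·1.

-7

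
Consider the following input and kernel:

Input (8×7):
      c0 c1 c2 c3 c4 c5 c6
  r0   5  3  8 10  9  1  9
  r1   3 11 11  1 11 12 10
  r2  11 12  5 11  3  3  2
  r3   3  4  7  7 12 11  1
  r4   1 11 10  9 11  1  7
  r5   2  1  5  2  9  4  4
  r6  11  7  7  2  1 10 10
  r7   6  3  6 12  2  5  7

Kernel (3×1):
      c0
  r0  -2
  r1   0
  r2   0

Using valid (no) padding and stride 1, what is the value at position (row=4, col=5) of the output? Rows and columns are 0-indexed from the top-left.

The receptive field on the input at this output position is [1 / 4 / 10]. Elementwise product with the kernel and sum: 1·-2.

-2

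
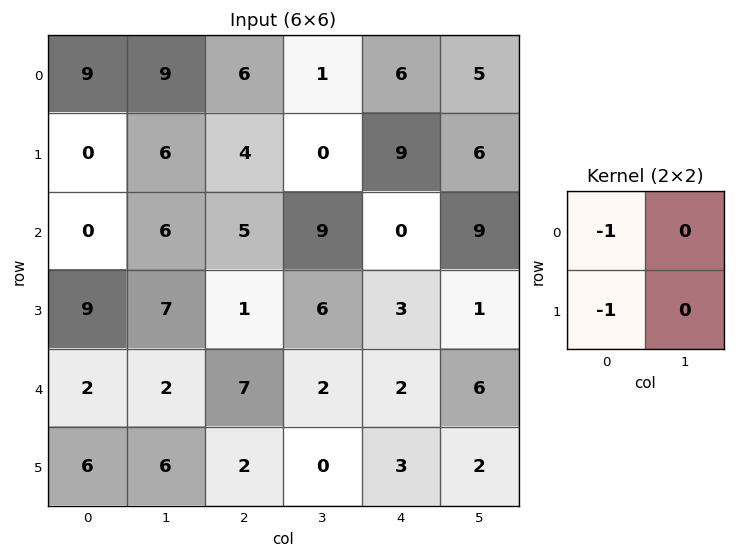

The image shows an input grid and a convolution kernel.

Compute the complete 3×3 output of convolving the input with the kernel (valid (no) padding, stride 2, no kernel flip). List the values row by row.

-9 -10 -15
-9 -6 -3
-8 -9 -5

Output[0,0]: The receptive field on the input at this output position is [9 9 / 0 6]. Elementwise product with the kernel and sum: 9·-1 + 0·-1.
Output[0,1]: The receptive field on the input at this output position is [6 1 / 4 0]. Elementwise product with the kernel and sum: 6·-1 + 4·-1.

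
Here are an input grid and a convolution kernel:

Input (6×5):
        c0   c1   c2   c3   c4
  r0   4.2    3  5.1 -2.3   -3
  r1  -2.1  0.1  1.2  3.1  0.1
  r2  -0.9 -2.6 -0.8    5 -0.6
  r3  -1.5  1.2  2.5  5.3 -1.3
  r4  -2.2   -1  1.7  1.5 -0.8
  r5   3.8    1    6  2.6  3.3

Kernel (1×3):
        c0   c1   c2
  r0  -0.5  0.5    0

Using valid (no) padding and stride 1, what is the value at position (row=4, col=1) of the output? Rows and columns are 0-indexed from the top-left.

1.35

The receptive field on the input at this output position is [-1 1.7 1.5]. Elementwise product with the kernel and sum: -1·-0.5 + 1.7·0.5.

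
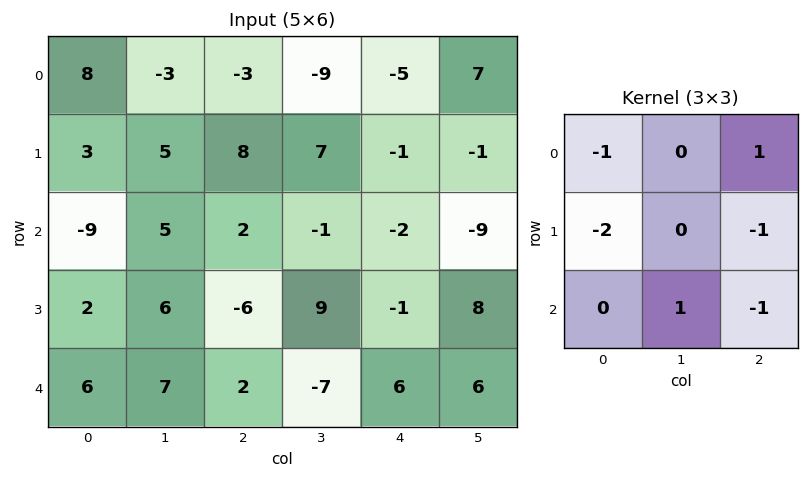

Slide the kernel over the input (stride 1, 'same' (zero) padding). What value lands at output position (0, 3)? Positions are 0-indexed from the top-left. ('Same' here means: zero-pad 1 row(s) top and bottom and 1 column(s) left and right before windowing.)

The receptive field on the zero-padded input at this output position is [0 0 0 / -3 -9 -5 / 8 7 -1]. Elementwise product with the kernel and sum: 0·-1 + 0·1 + -3·-2 + -5·-1 + 7·1 + -1·-1.

19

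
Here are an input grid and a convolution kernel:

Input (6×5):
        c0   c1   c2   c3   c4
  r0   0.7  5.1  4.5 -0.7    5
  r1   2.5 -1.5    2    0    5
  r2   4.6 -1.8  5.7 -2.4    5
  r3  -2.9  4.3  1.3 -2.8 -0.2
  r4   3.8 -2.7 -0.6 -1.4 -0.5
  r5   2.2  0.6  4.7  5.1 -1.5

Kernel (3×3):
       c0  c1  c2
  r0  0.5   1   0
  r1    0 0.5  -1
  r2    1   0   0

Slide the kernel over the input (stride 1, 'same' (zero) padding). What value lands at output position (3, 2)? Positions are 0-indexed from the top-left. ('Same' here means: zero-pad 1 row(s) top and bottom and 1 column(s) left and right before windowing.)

5.55

The receptive field on the zero-padded input at this output position is [-1.8 5.7 -2.4 / 4.3 1.3 -2.8 / -2.7 -0.6 -1.4]. Elementwise product with the kernel and sum: -1.8·0.5 + 5.7·1 + 1.3·0.5 + -2.8·-1 + -2.7·1.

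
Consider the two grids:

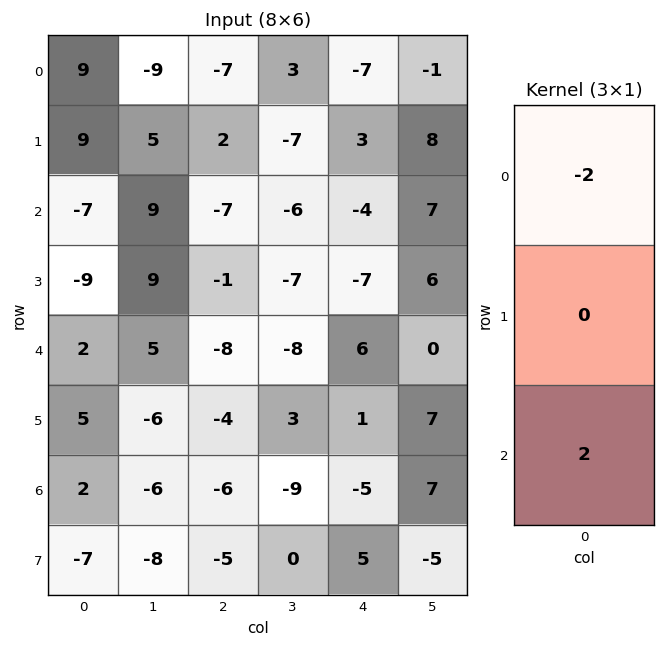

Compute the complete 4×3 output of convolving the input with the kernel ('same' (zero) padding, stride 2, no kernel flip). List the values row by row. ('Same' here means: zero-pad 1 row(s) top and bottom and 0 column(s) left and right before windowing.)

Output[0,0]: The receptive field on the zero-padded input at this output position is [0 / 9 / 9]. Elementwise product with the kernel and sum: 0·-2 + 9·2.

18 4 6
-36 -6 -20
28 -6 16
-24 -2 8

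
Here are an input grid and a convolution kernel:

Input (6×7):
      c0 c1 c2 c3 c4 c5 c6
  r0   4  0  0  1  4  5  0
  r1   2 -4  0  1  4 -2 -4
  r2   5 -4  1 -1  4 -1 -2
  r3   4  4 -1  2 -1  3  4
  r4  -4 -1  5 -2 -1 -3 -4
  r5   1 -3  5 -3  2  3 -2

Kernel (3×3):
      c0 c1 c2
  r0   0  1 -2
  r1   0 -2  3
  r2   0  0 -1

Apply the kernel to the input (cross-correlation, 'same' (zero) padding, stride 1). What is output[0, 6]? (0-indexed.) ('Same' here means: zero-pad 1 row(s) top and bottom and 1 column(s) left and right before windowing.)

The receptive field on the zero-padded input at this output position is [0 0 0 / 5 0 0 / -2 -4 0]. Elementwise product with the kernel and sum: 0·1 + 0·-2 + 0·-2 + 0·3 + 0·-1.

0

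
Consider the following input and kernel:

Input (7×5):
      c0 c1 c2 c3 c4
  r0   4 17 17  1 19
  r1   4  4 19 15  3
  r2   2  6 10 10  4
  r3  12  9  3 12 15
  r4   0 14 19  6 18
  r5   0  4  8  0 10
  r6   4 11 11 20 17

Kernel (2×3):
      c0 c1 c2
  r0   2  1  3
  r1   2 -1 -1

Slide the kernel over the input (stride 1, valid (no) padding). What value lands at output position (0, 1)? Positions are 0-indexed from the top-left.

28

The receptive field on the input at this output position is [17 17 1 / 4 19 15]. Elementwise product with the kernel and sum: 17·2 + 17·1 + 1·3 + 4·2 + 19·-1 + 15·-1.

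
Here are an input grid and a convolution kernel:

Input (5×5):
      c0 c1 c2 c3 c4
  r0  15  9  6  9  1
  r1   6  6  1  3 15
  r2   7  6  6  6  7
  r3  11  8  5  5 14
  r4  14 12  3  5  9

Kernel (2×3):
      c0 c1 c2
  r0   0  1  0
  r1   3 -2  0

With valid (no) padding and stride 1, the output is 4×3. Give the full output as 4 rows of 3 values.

15 22 6
15 7 9
23 20 11
26 35 4

Output[0,0]: The receptive field on the input at this output position is [15 9 6 / 6 6 1]. Elementwise product with the kernel and sum: 9·1 + 6·3 + 6·-2.
Output[0,1]: The receptive field on the input at this output position is [9 6 9 / 6 1 3]. Elementwise product with the kernel and sum: 6·1 + 6·3 + 1·-2.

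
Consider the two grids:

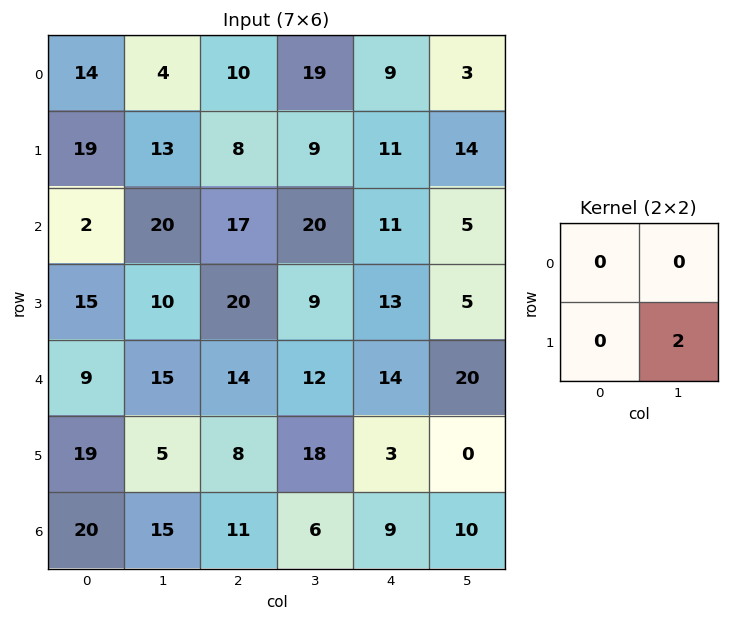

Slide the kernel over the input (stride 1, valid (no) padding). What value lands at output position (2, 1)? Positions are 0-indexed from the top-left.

The receptive field on the input at this output position is [20 17 / 10 20]. Elementwise product with the kernel and sum: 20·2.

40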